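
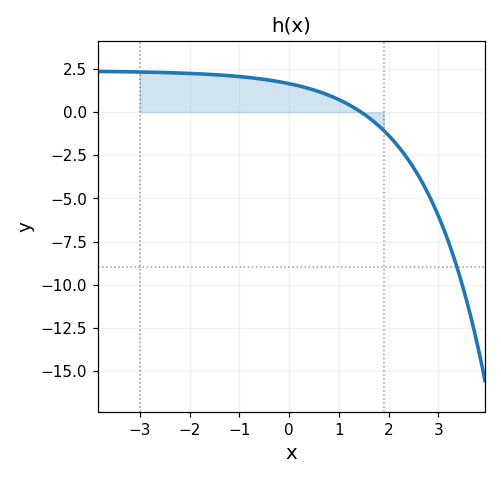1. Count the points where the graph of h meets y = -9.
1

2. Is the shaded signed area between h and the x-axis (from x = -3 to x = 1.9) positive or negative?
positive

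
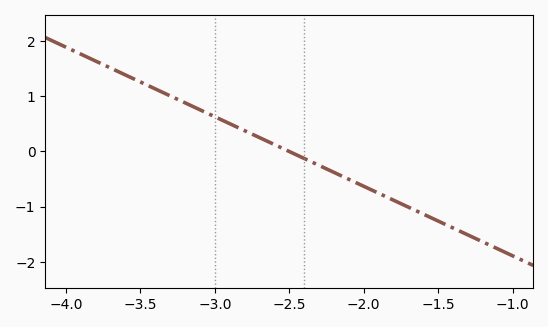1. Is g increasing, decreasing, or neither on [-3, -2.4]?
decreasing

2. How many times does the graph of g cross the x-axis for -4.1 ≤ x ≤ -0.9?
1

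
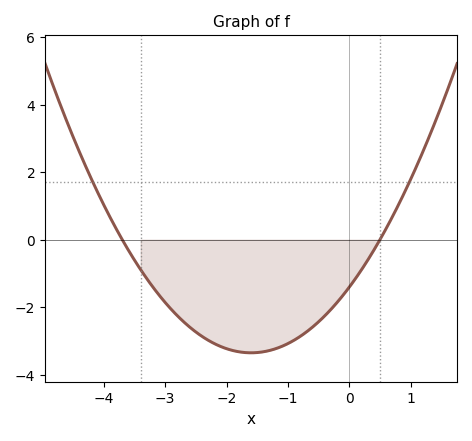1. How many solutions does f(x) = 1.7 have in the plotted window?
2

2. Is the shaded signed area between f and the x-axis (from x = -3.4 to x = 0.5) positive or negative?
negative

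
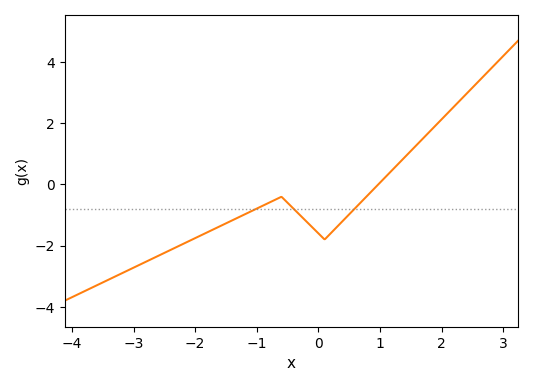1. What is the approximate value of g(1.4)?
0.8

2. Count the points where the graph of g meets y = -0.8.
3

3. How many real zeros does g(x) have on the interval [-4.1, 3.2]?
1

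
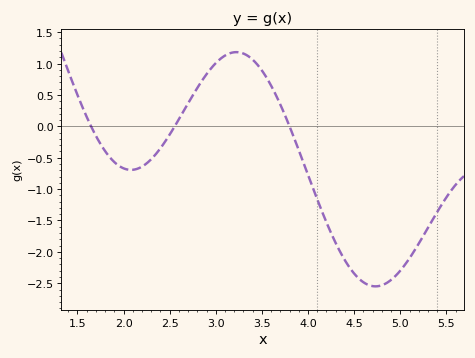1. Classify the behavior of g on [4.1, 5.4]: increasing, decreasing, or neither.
neither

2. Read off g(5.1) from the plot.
-2.1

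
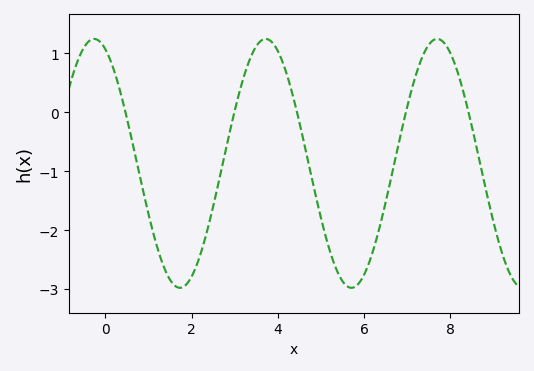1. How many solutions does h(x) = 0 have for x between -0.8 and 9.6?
5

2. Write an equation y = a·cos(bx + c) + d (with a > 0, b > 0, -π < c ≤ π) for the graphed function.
y = 2.11cos(1.6x + 0.41) - 0.87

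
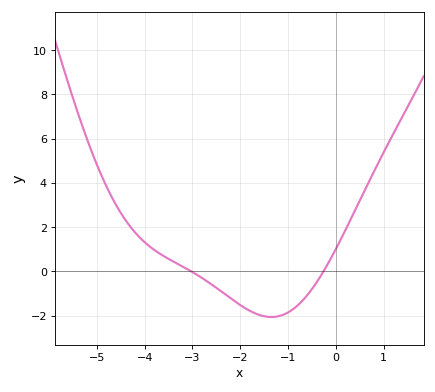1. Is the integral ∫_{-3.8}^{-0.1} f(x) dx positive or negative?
negative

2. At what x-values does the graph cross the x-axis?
-3.03, -0.26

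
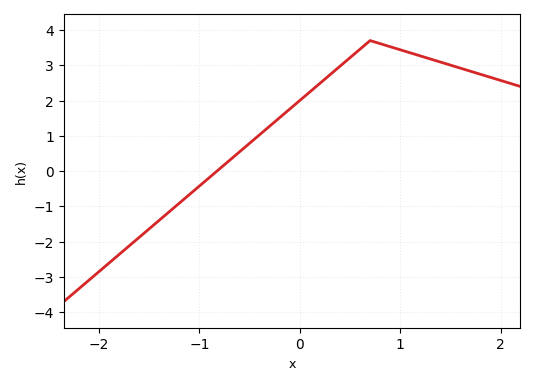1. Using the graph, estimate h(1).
3.44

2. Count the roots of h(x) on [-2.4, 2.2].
1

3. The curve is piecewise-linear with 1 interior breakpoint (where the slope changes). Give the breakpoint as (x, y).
(0.7, 3.7)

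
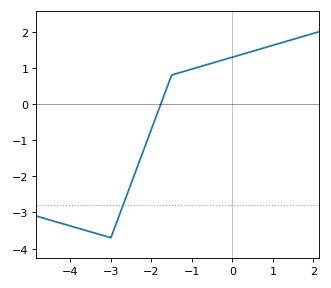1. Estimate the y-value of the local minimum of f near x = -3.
-3.7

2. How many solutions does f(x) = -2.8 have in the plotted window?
1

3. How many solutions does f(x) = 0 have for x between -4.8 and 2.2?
1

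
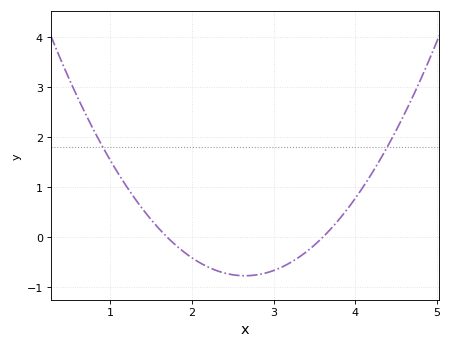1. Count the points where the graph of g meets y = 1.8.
2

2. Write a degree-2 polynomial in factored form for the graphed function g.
y = 0.85(x - 1.7)(x - 3.6)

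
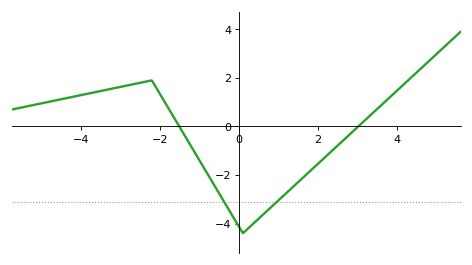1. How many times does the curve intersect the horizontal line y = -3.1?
2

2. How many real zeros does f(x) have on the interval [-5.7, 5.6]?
2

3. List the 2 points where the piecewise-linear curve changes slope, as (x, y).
(-2.2, 1.9); (0.1, -4.4)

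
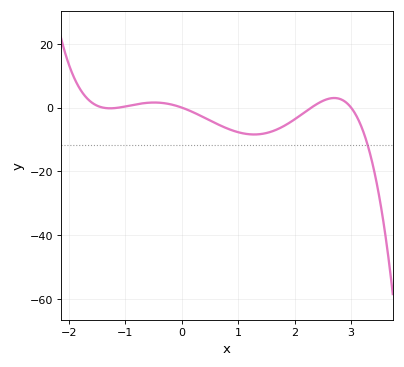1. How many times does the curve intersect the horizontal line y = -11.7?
1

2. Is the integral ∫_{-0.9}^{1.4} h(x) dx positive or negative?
negative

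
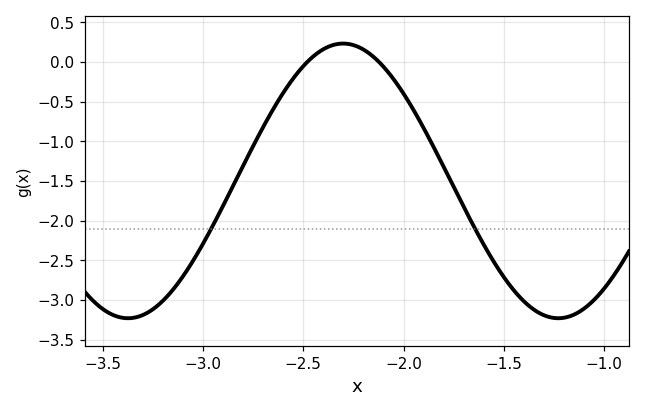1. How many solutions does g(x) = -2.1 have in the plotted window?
2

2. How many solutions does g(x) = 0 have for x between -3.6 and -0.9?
2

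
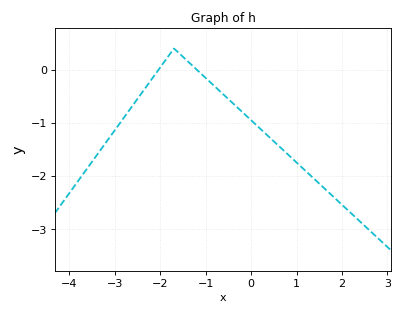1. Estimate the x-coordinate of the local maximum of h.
-1.7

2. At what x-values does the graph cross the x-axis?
-2, -1.2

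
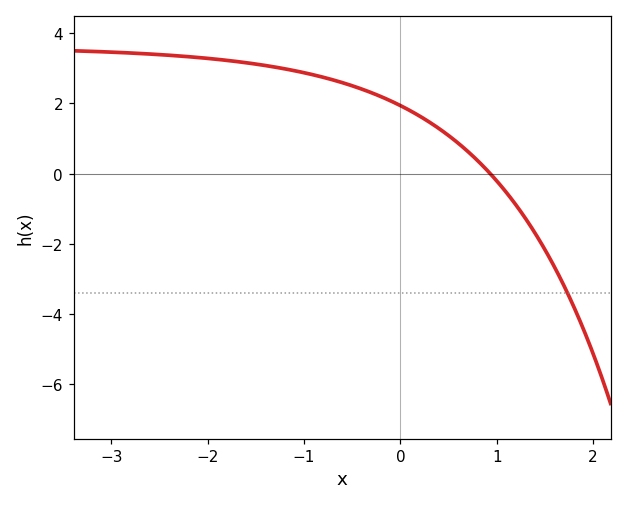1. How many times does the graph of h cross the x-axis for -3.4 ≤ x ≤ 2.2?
1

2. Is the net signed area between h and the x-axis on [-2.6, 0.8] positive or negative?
positive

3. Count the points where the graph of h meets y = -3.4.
1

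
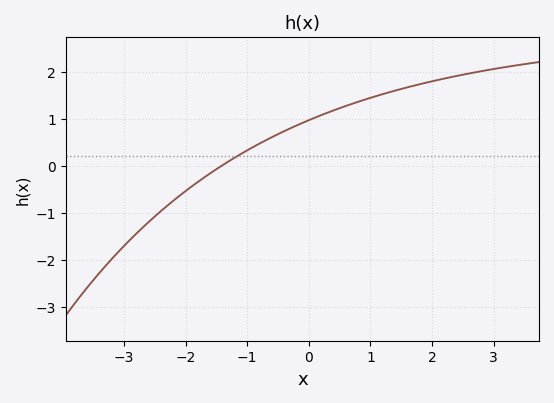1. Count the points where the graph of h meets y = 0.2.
1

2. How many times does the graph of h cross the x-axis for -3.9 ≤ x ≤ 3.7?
1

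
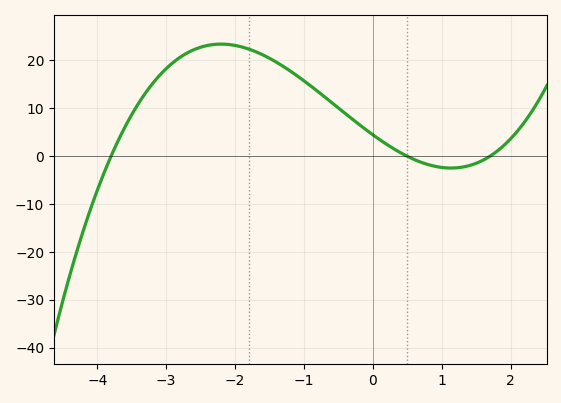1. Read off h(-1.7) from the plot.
22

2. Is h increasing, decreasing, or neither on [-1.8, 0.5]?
decreasing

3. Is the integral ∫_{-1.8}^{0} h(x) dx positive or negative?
positive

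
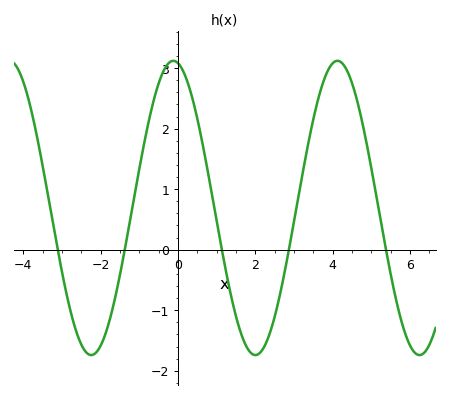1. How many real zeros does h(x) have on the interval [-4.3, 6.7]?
5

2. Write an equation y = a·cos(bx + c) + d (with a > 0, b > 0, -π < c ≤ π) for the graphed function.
y = 2.43cos(1.48x + 0.18) + 0.69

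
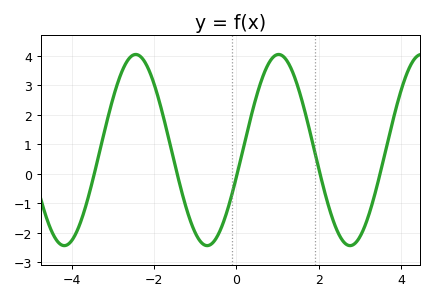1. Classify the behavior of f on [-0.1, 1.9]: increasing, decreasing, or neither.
neither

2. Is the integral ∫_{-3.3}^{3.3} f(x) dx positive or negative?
positive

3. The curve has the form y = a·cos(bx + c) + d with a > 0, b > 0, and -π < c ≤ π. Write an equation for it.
y = 3.24cos(1.81x - 1.85) + 0.81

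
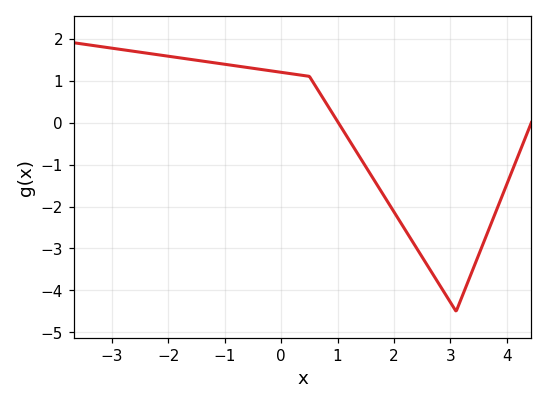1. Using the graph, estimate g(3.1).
-4.5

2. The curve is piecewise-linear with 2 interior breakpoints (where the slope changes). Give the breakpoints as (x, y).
(0.5, 1.1); (3.1, -4.5)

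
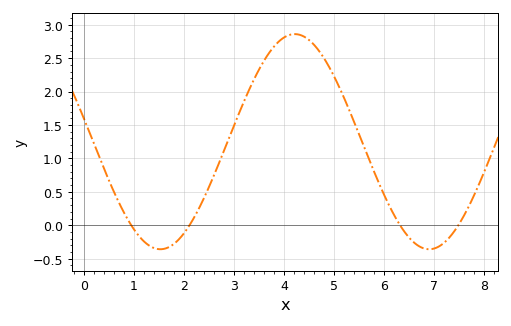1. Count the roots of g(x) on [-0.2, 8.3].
4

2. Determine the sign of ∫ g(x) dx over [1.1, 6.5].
positive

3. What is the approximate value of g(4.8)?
2.5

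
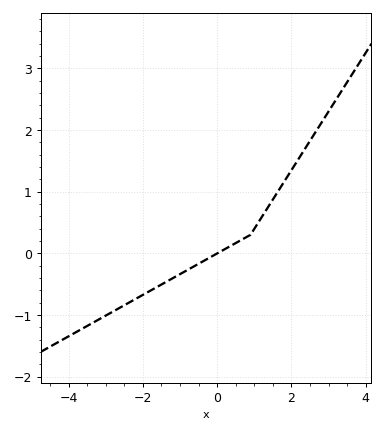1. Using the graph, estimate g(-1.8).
-0.6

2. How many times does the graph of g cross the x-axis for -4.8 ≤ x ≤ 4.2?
1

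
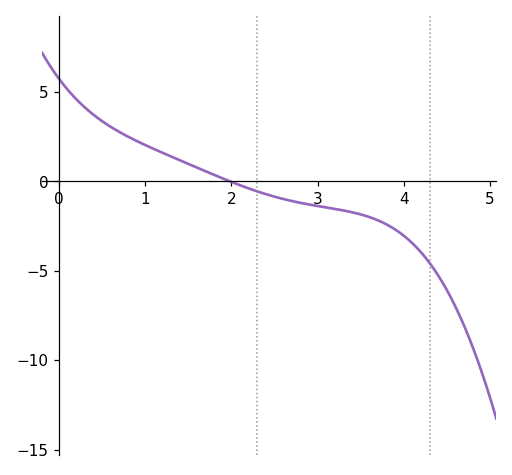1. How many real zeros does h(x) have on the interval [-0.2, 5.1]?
1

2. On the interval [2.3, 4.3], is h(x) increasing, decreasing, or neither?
decreasing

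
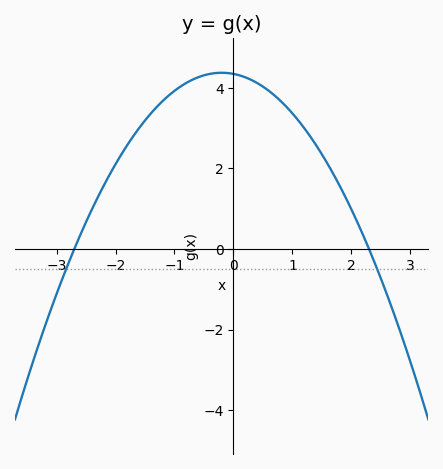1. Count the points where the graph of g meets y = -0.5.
2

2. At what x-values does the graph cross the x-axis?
-2.7, 2.3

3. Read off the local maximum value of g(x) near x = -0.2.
4.4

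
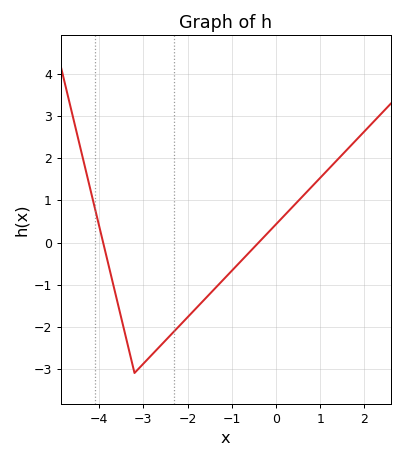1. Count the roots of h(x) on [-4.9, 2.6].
2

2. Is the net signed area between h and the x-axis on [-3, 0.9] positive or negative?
negative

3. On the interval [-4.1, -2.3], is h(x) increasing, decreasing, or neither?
neither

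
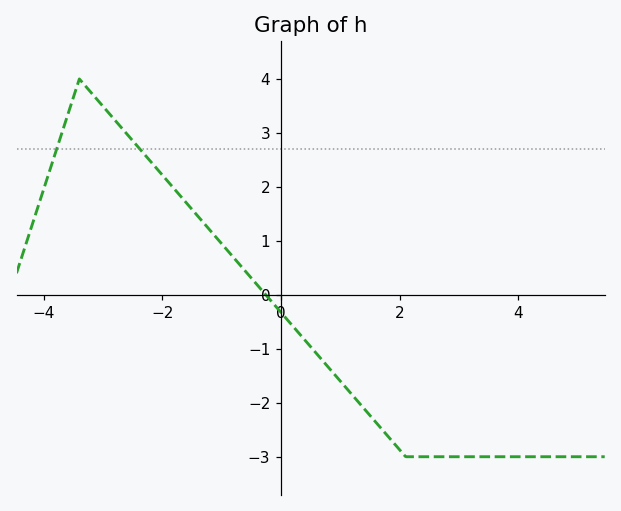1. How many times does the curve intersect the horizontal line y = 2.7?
2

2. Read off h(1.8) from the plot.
-2.62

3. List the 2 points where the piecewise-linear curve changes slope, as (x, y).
(-3.4, 4); (2.1, -3)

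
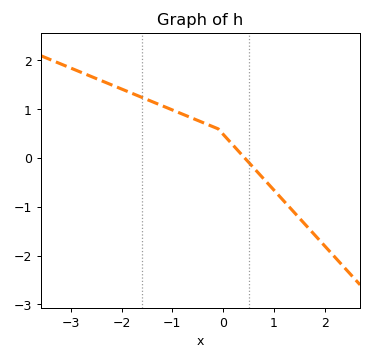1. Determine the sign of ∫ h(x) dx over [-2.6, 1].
positive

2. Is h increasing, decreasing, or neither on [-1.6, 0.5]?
decreasing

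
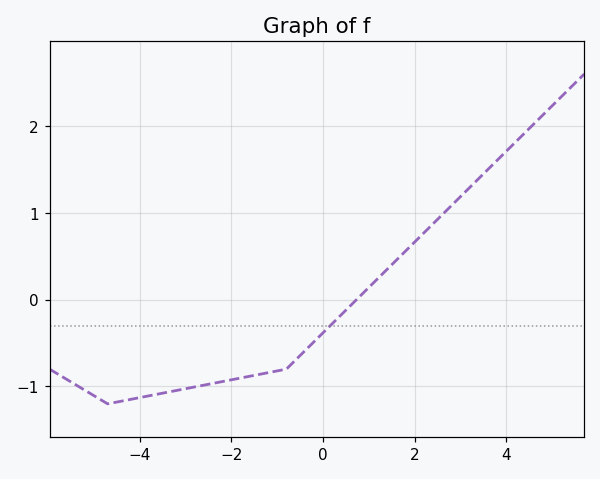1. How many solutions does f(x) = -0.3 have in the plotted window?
1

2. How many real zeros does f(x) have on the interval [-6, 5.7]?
1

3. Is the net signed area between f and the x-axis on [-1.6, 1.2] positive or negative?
negative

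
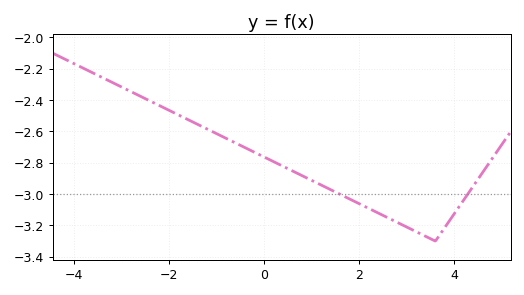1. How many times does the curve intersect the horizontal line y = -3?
2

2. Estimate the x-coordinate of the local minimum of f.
3.6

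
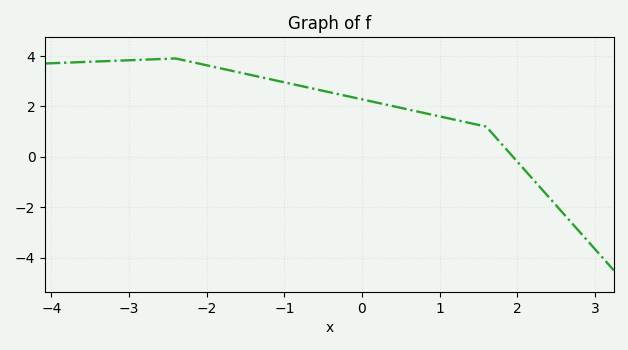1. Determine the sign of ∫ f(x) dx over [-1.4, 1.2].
positive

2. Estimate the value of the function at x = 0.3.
2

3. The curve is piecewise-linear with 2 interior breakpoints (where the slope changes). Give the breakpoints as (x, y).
(-2.4, 3.9); (1.6, 1.2)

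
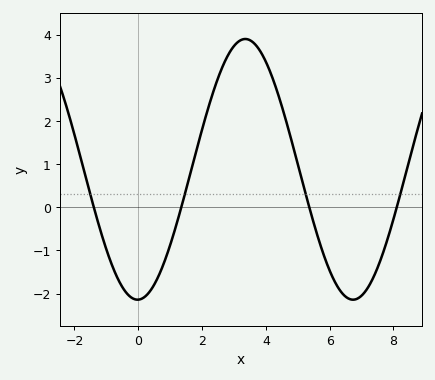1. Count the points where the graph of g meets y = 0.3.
4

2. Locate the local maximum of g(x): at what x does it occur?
3.4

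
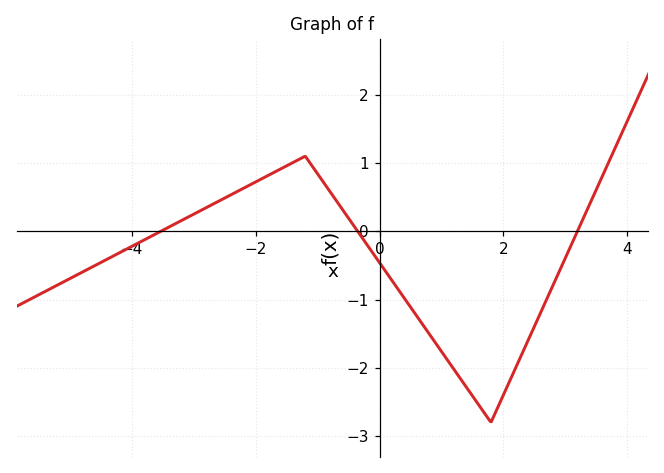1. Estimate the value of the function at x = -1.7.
0.9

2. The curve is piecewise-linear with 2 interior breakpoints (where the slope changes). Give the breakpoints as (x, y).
(-1.2, 1.1); (1.8, -2.8)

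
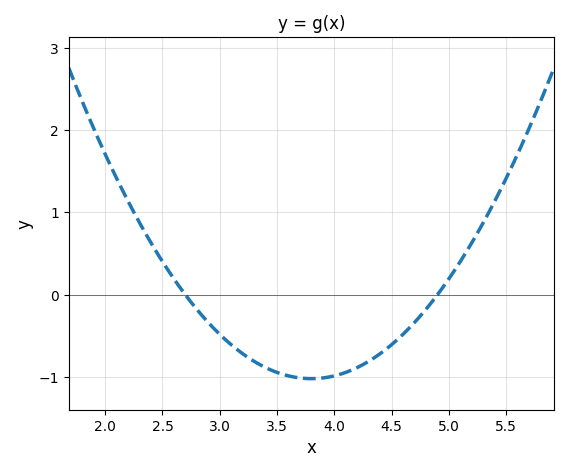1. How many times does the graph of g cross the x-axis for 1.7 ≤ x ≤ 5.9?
2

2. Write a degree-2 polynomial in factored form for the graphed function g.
y = 0.84(x - 2.7)(x - 4.9)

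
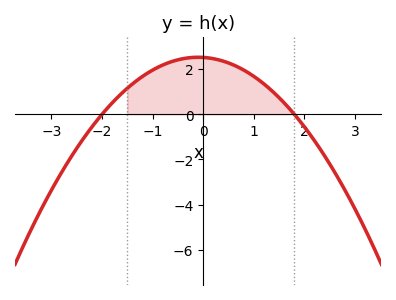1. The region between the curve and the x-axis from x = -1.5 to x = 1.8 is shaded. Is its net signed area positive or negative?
positive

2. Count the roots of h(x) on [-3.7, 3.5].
2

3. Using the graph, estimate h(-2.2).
-0.6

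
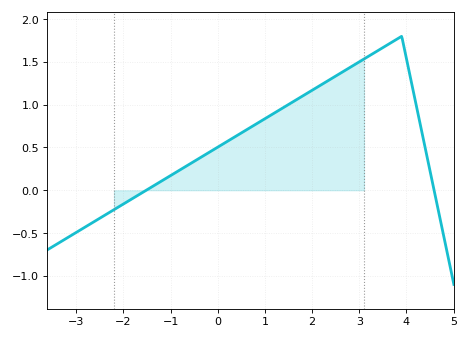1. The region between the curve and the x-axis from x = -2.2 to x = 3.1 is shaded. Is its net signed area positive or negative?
positive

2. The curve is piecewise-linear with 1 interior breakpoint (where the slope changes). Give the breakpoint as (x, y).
(3.9, 1.8)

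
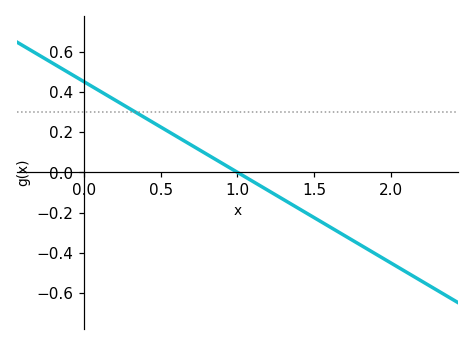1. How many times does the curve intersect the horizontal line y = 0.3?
1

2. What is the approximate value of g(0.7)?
0.14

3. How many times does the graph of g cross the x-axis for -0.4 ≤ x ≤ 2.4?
1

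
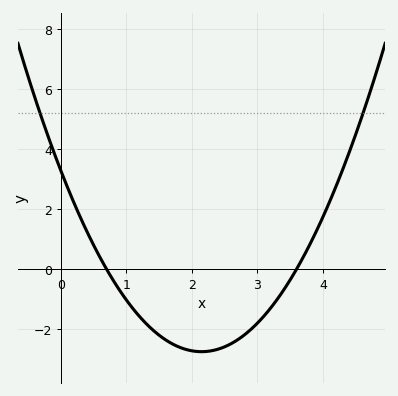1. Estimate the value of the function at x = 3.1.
-1.6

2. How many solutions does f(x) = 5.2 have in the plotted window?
2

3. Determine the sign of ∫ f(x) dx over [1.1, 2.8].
negative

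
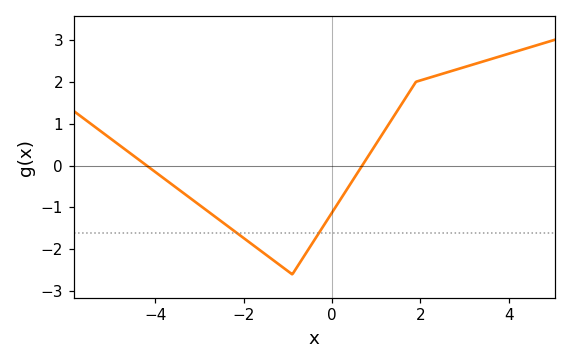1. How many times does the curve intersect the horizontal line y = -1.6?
2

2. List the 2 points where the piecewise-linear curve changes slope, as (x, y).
(-0.9, -2.6); (1.9, 2)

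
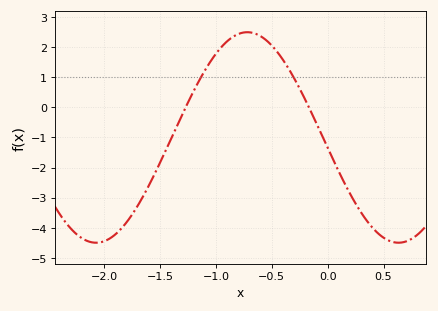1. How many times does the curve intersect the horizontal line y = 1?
2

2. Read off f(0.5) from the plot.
-4.3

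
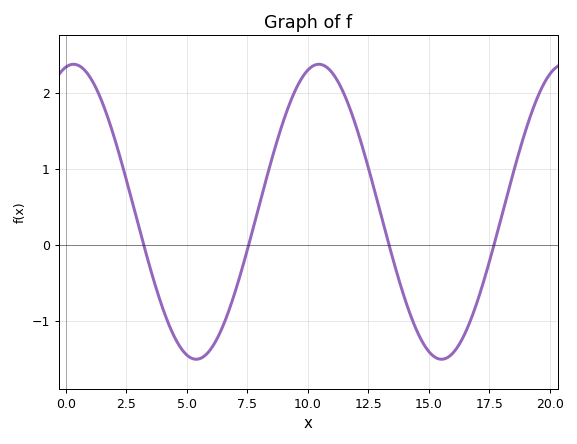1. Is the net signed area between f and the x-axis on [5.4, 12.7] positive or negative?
positive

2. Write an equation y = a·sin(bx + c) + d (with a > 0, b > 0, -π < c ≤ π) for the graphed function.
y = 1.94sin(0.62x + 1.37) + 0.44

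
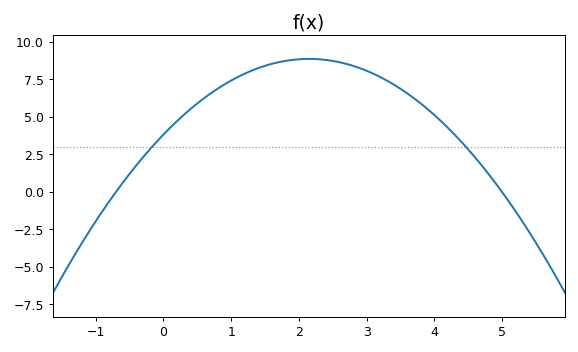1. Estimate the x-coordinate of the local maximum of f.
2.2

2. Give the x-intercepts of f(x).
-0.6, 5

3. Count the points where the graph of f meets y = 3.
2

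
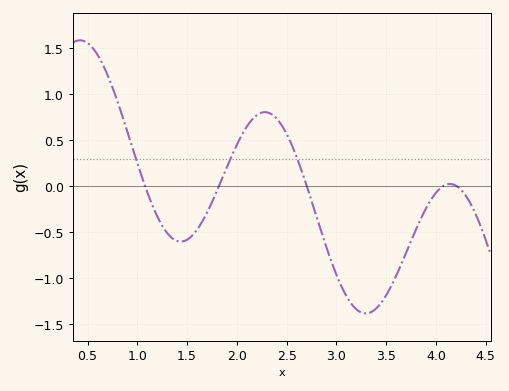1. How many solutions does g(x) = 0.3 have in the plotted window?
3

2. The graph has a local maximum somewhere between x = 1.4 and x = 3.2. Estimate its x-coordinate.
2.3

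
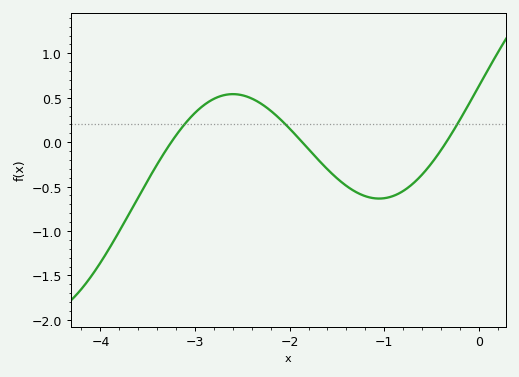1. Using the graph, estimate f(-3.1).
0.2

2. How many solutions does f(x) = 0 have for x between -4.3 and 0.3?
3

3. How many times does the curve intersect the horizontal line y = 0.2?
3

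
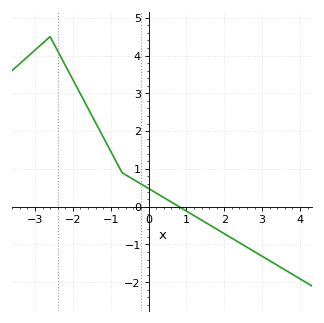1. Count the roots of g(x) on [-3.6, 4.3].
1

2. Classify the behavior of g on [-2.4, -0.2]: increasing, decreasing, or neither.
decreasing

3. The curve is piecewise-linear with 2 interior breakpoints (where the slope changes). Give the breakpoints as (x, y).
(-2.6, 4.5); (-0.7, 0.9)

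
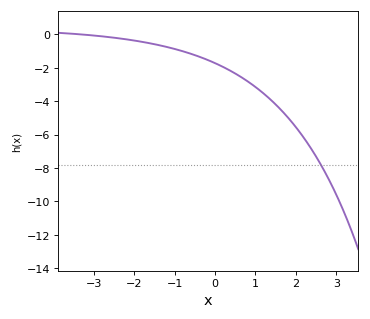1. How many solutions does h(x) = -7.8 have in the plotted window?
1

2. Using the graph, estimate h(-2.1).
-0.341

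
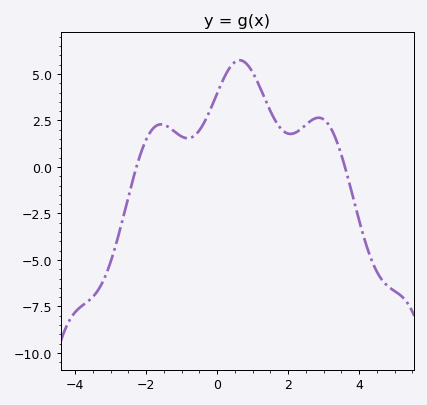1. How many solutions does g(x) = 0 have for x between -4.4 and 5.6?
2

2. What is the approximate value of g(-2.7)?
-3.2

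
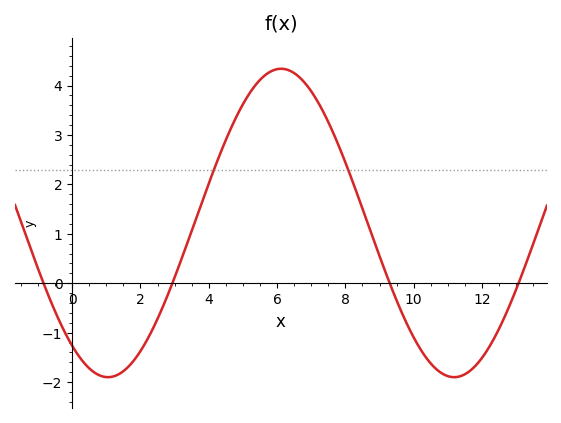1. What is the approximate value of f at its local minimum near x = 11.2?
-1.9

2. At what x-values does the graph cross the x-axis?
-0.836, 2.94, 9.3, 13.1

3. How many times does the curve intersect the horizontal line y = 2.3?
2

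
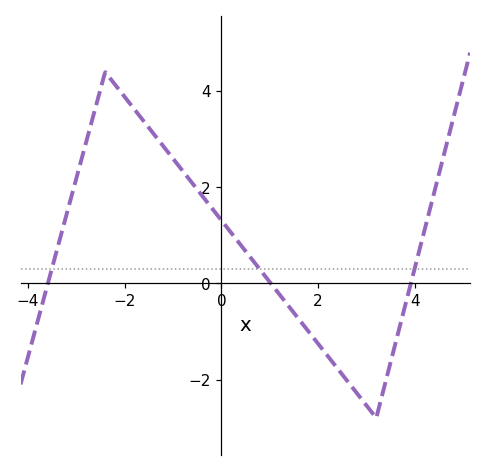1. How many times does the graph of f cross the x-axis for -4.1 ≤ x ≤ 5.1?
3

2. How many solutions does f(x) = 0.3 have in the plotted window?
3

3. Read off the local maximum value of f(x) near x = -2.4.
4.4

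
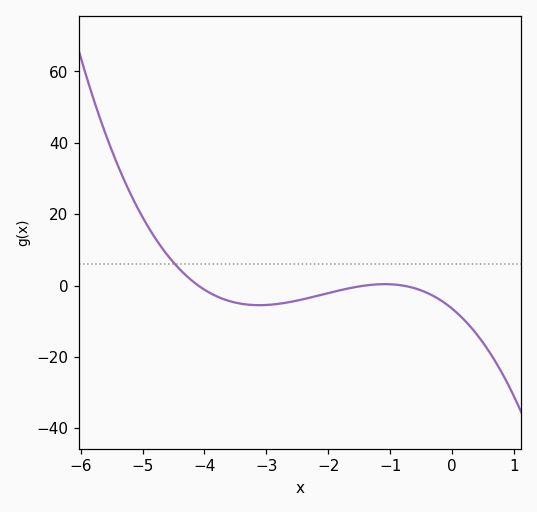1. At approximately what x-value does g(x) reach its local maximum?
-1.1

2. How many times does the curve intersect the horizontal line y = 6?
1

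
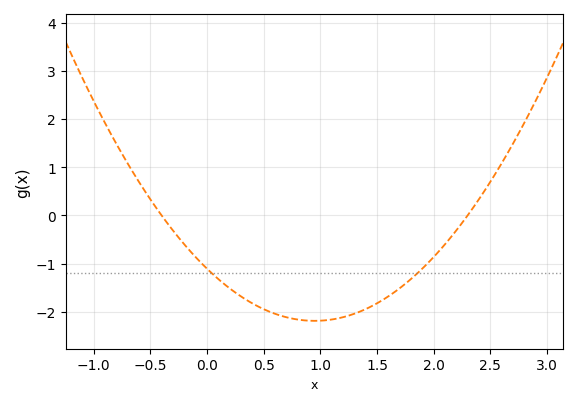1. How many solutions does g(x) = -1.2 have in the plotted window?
2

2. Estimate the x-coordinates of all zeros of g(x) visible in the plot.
-0.4, 2.3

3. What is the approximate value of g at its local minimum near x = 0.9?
-2.2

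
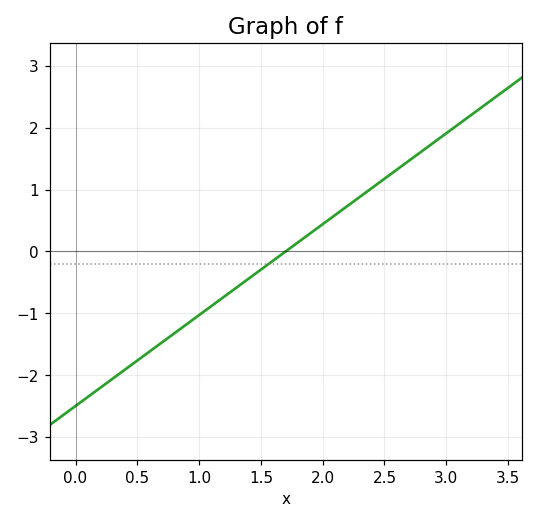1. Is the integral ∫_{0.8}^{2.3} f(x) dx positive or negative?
negative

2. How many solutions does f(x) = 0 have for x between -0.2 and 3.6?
1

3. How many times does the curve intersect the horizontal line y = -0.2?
1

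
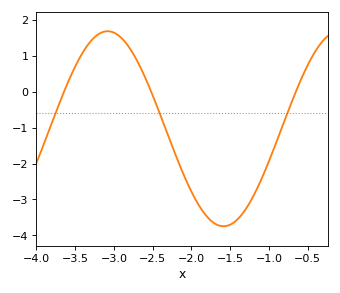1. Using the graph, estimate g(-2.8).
1.23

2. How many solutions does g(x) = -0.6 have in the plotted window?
3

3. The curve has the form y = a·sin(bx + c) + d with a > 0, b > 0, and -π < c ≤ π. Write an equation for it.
y = 2.72sin(2.1x + 1.76) - 1.03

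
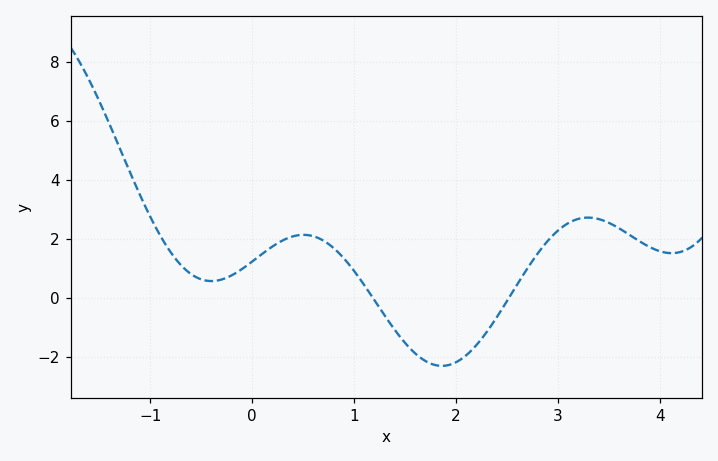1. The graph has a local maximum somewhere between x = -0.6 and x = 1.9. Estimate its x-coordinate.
0.5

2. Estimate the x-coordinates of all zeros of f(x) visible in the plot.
1.2, 2.5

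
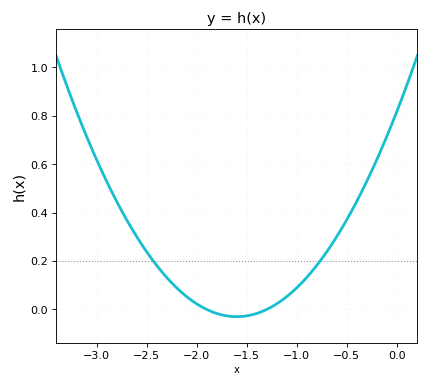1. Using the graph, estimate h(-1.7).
-0.02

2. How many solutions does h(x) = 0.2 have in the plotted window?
2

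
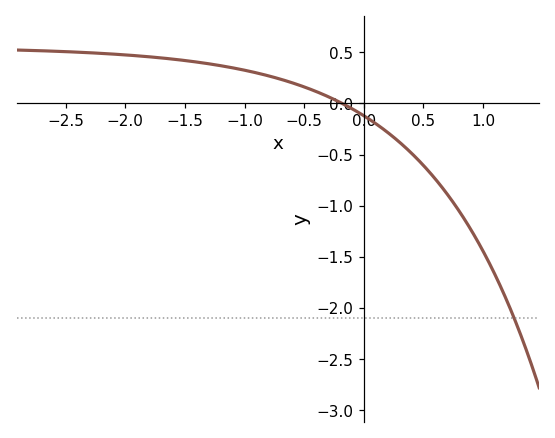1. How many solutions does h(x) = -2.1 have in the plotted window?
1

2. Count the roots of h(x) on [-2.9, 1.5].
1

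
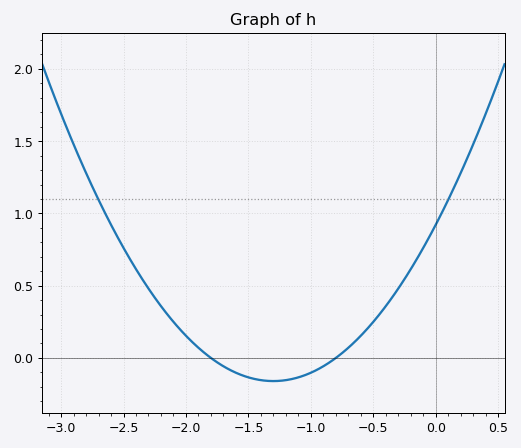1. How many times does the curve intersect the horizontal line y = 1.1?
2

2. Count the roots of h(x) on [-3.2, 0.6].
2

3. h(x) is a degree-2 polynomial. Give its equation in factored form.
y = 0.64(x + 1.8)(x + 0.8)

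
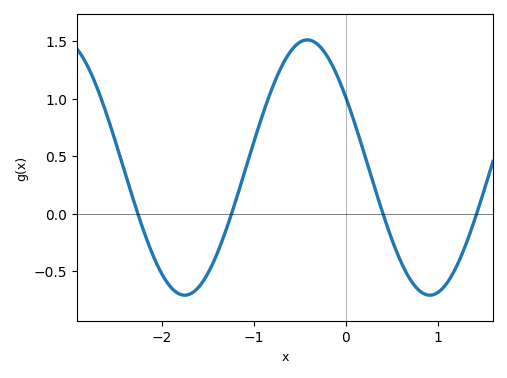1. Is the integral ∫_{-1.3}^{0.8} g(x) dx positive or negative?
positive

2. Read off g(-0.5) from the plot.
1.49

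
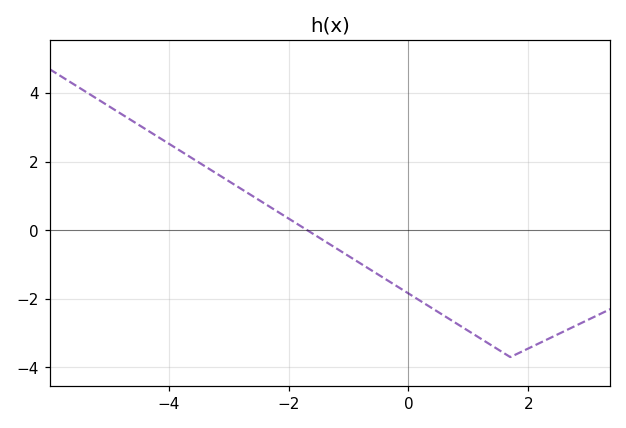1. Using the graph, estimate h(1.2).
-3.2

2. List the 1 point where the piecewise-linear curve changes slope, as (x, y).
(1.7, -3.7)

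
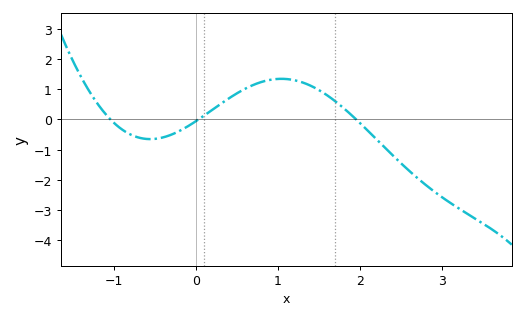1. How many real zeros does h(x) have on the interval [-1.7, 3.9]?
3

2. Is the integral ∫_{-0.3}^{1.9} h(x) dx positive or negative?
positive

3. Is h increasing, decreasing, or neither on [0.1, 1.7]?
neither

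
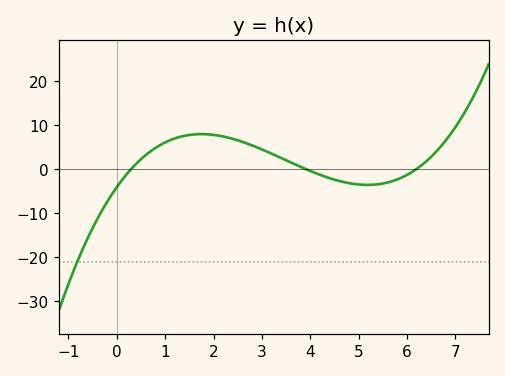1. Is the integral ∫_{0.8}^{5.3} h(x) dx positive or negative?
positive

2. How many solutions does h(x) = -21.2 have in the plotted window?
1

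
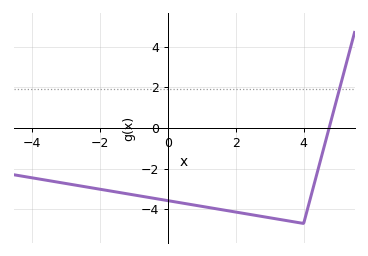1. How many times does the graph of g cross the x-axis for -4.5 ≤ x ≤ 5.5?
1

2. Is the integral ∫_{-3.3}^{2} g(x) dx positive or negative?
negative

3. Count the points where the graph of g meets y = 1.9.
1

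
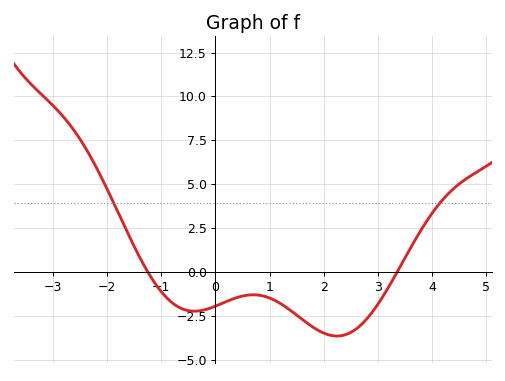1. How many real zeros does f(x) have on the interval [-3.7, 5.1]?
2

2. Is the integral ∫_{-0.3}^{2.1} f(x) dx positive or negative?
negative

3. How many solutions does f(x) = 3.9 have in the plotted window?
2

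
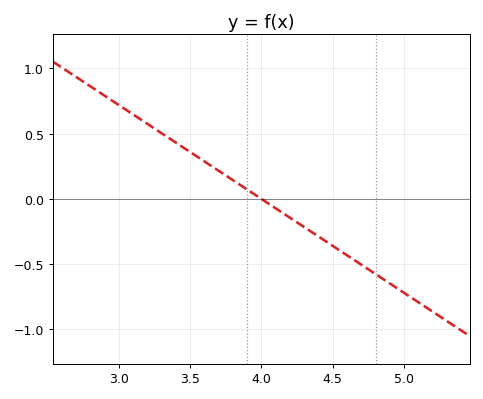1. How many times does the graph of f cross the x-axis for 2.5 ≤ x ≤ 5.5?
1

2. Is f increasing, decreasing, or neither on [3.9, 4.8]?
decreasing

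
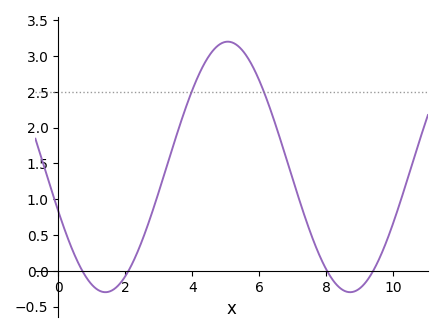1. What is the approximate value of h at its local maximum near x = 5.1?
3.2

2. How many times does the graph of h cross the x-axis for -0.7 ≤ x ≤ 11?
4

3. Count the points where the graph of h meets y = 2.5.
2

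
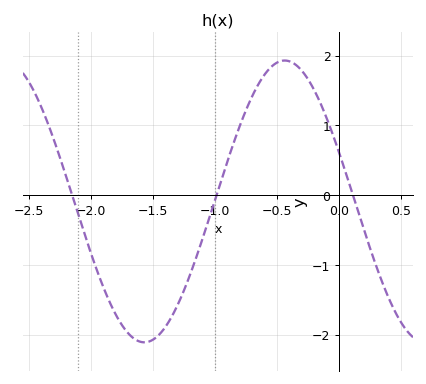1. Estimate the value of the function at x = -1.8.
-1.71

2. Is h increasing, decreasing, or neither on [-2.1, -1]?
neither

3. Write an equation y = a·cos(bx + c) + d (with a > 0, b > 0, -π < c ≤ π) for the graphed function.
y = 2.02cos(2.78x + 1.22) - 0.09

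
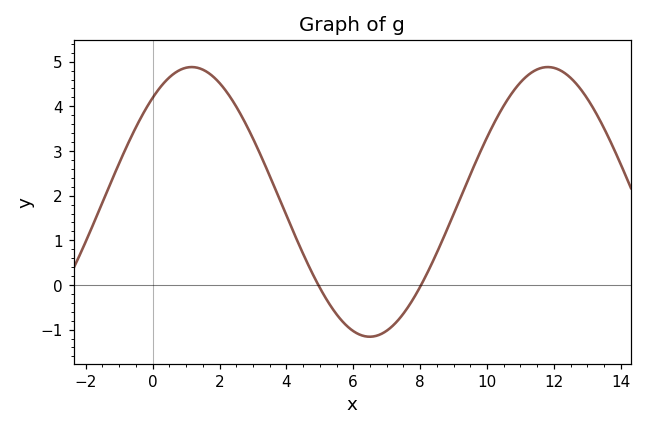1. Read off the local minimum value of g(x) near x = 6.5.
-1.2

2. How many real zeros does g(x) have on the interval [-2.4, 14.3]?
2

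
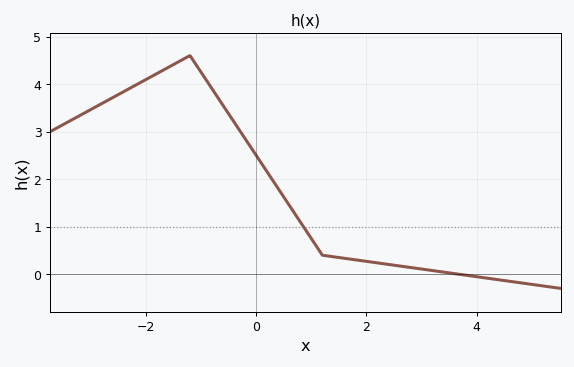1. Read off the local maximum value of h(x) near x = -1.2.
4.6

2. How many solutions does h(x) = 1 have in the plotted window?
1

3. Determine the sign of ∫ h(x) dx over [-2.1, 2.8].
positive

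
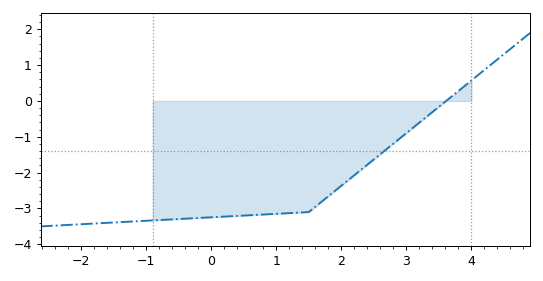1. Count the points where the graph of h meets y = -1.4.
1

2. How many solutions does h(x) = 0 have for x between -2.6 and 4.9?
1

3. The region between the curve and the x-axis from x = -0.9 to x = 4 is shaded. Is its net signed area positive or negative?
negative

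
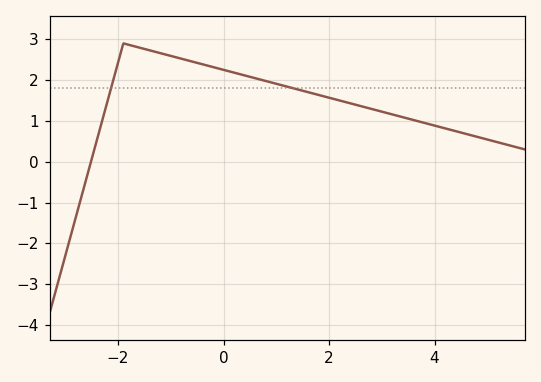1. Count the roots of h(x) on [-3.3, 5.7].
1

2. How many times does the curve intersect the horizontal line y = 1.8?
2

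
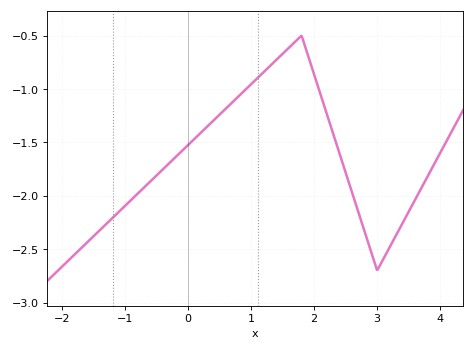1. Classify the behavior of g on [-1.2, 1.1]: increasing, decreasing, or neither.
increasing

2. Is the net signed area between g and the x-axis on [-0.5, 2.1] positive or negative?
negative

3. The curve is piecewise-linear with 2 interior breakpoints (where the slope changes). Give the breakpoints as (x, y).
(1.8, -0.5); (3, -2.7)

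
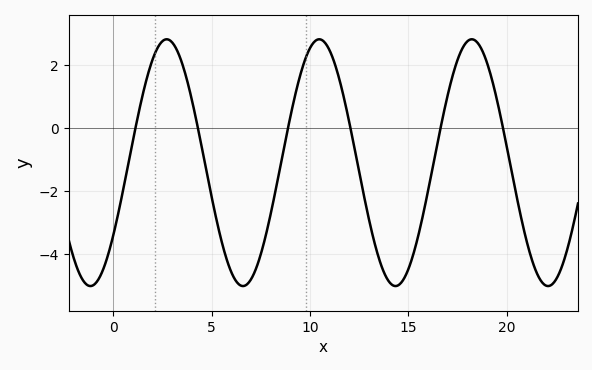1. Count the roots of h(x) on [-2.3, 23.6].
6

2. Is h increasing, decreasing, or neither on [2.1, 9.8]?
neither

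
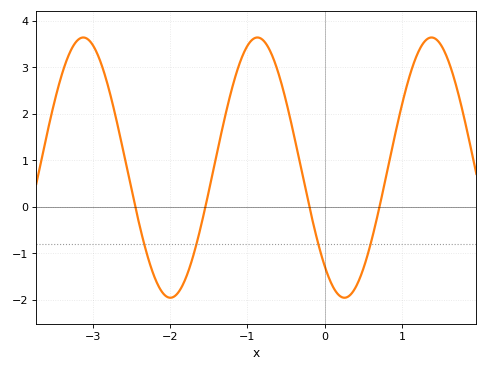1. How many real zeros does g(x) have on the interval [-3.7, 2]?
4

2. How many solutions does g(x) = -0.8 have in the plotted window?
4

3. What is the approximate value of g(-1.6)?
-0.4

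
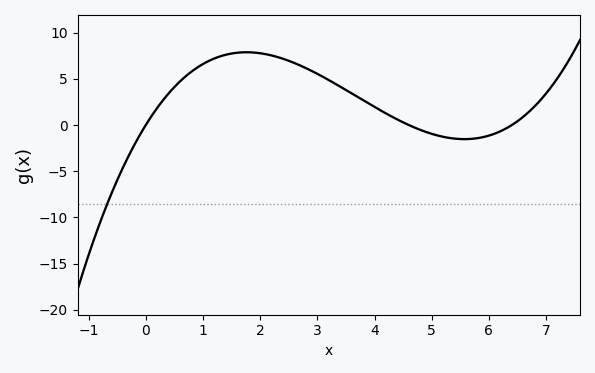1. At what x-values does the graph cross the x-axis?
0, 4.6, 6.4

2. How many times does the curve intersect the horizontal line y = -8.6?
1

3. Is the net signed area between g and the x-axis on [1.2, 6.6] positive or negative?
positive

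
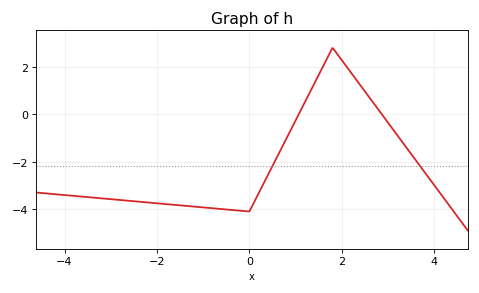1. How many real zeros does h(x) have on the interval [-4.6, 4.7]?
2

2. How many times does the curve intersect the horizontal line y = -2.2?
2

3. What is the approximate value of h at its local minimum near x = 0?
-4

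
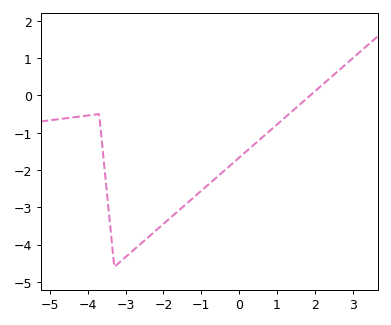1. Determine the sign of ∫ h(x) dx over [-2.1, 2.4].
negative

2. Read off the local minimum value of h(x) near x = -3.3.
-4.6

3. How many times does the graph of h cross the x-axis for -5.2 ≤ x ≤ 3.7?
1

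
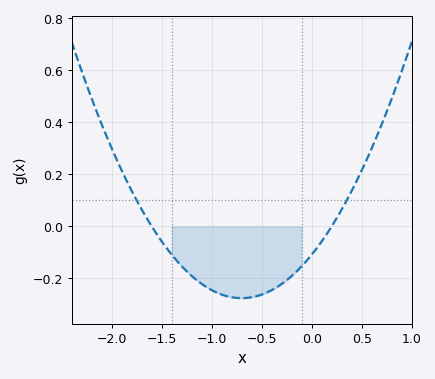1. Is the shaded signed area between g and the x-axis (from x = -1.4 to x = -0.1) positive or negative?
negative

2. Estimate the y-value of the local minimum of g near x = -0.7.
-0.275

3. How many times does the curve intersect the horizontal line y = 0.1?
2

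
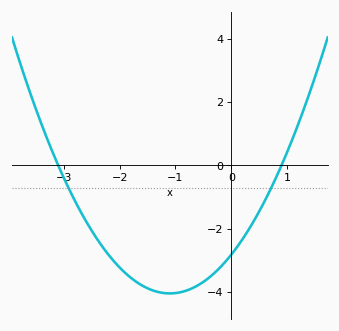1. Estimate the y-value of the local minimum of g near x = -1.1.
-4.04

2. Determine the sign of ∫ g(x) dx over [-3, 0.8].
negative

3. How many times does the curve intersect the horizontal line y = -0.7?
2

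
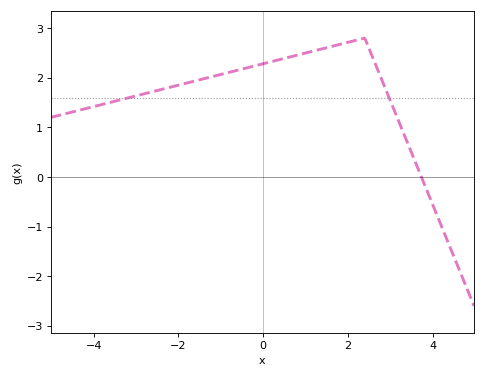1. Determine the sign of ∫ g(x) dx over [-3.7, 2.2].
positive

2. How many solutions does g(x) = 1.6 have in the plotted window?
2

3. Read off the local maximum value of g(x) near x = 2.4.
2.8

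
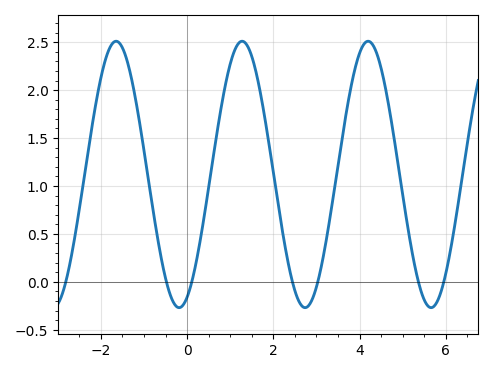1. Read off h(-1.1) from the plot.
1.65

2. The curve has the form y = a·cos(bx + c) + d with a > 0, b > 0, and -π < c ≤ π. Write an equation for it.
y = 1.39cos(2.15x - 2.74) + 1.12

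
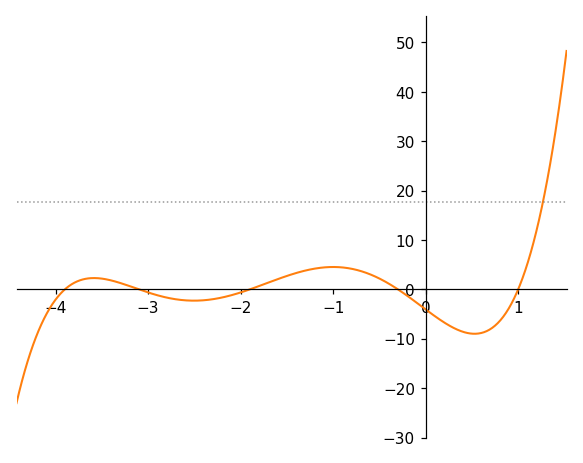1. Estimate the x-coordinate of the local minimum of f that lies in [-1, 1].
0.5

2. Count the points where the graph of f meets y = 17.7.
1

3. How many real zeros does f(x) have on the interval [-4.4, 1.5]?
5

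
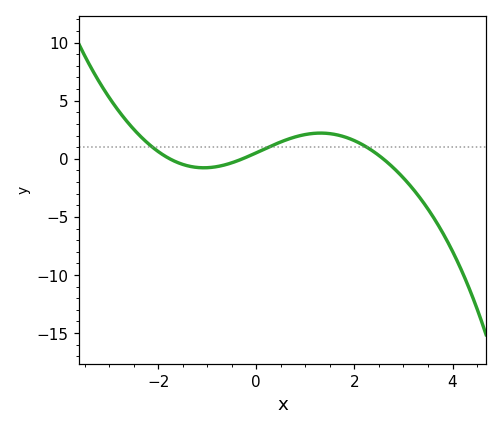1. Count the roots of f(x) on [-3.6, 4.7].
3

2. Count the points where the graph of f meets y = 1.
3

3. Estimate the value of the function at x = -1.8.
0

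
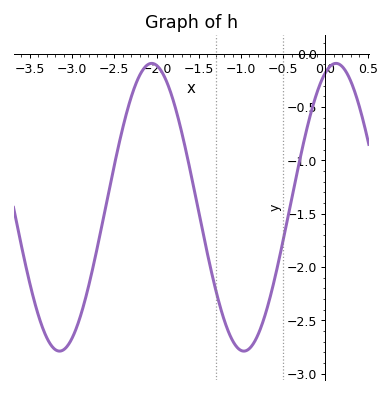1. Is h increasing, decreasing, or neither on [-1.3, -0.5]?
neither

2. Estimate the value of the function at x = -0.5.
-1.75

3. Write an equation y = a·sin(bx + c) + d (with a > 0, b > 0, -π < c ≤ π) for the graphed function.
y = 1.35sin(2.9x + 1.2) - 1.44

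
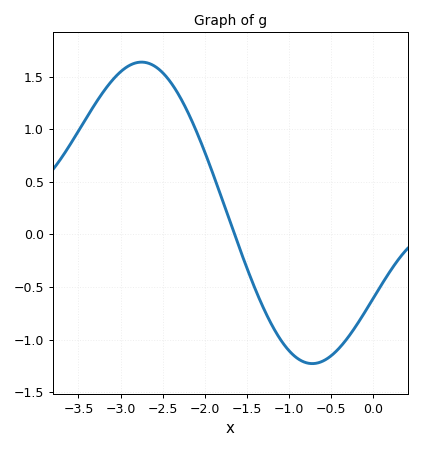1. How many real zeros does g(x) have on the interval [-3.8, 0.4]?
1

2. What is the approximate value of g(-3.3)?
1.25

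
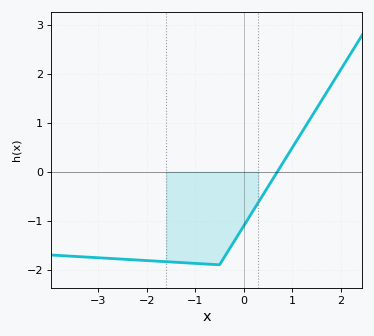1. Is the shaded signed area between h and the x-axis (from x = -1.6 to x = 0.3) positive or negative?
negative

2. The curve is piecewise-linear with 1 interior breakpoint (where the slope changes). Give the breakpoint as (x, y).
(-0.5, -1.9)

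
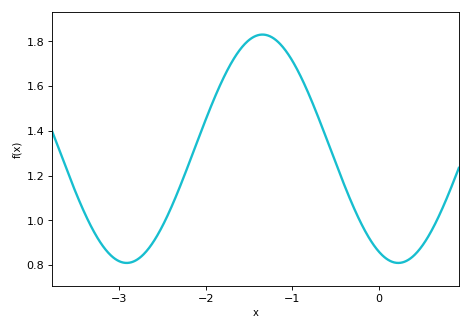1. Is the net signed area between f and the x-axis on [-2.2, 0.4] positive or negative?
positive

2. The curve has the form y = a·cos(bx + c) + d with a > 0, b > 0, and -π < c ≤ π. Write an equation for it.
y = 0.51cos(2x + 2.7) + 1.32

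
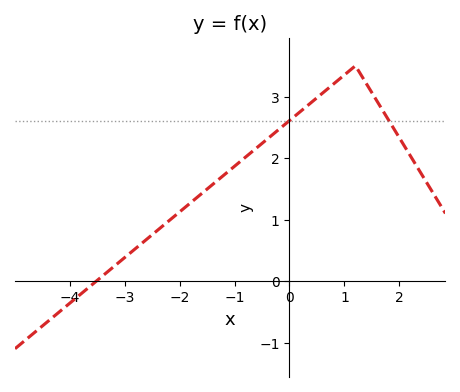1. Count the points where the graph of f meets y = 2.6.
2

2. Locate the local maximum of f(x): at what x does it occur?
1.2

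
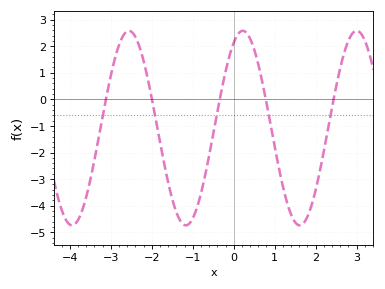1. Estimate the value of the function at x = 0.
2.13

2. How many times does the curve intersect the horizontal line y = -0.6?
5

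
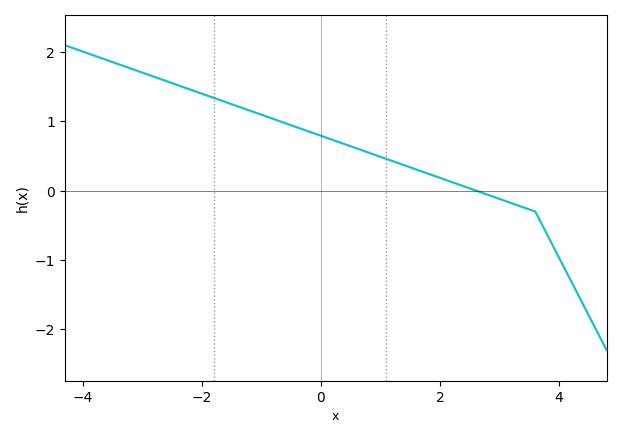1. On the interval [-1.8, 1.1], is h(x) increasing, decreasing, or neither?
decreasing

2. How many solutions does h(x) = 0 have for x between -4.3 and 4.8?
1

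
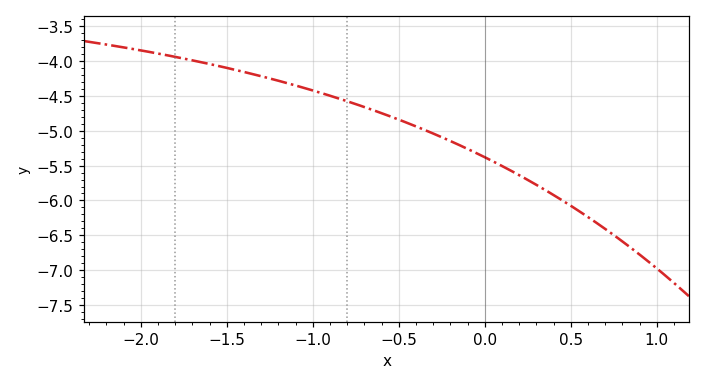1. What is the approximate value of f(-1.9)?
-3.89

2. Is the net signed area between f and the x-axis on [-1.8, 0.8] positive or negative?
negative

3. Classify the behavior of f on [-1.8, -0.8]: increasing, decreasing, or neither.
decreasing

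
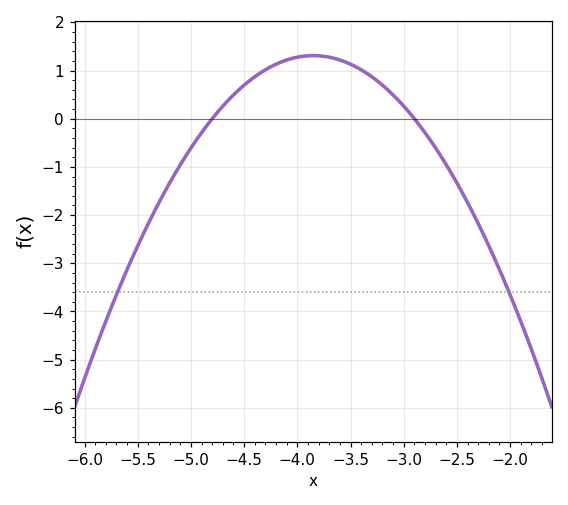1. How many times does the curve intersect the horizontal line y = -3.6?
2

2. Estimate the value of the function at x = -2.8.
-0.3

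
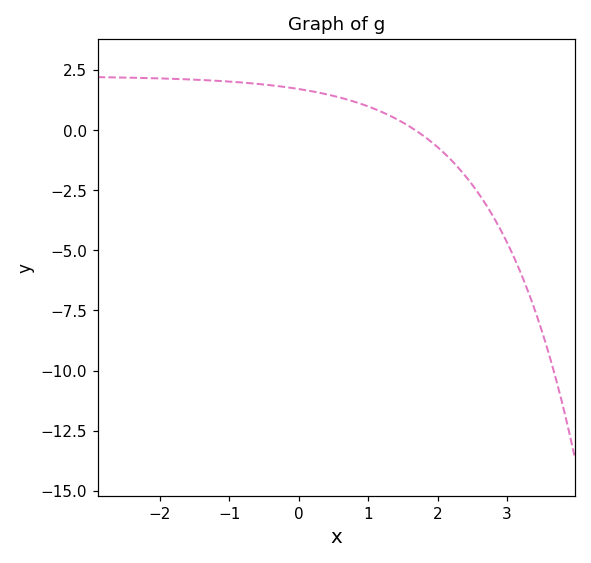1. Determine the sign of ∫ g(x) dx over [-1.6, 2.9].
positive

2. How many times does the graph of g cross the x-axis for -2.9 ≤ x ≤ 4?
1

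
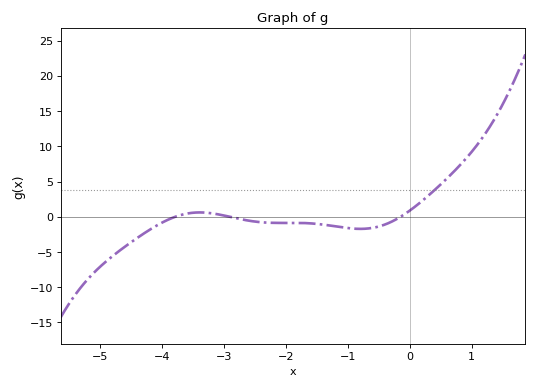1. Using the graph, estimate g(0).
1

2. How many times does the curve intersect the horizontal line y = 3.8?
1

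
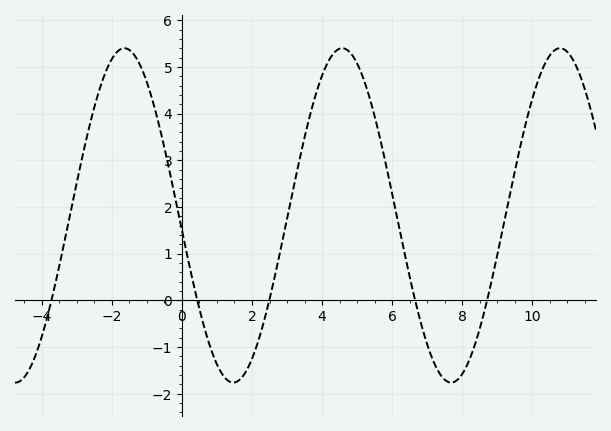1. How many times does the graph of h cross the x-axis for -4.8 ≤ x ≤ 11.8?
5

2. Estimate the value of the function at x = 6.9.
-0.7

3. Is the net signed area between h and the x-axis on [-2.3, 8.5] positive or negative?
positive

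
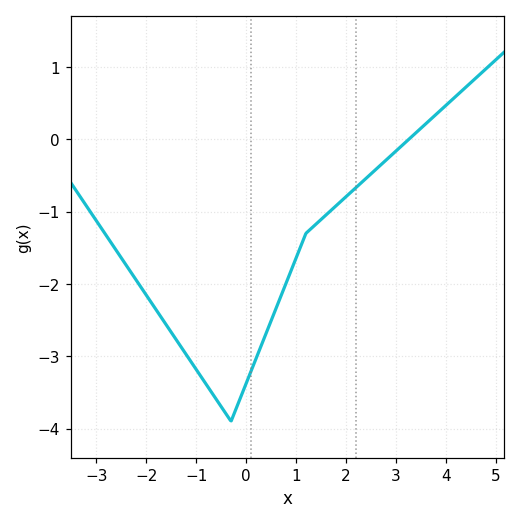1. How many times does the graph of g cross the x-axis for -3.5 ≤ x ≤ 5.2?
1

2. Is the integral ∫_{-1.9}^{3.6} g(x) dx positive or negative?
negative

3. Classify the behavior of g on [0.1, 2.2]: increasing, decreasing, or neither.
increasing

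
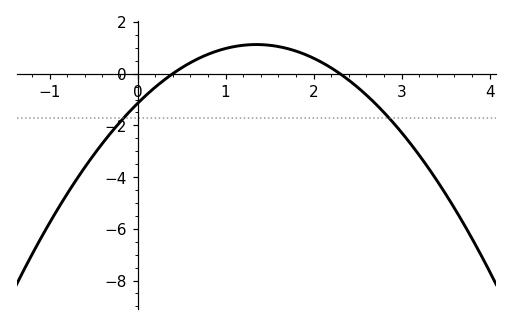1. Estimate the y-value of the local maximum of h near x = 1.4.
1.2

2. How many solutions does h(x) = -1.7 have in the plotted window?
2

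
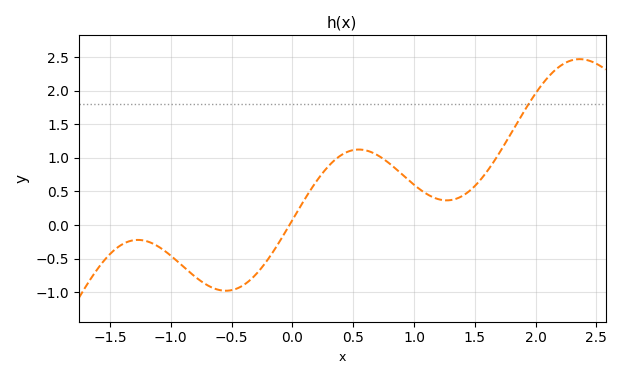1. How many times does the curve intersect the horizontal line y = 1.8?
1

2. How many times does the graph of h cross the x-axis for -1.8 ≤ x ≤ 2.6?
1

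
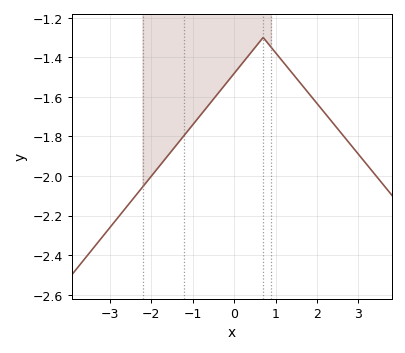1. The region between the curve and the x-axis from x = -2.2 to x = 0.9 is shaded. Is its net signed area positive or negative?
negative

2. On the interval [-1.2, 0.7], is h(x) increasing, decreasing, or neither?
increasing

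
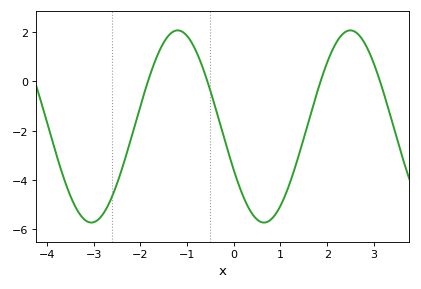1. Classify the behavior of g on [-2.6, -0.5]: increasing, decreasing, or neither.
neither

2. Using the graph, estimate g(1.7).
-0.981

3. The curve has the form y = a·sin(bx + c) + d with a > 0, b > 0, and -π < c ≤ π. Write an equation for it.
y = 3.89sin(1.7x - 2.67) - 1.83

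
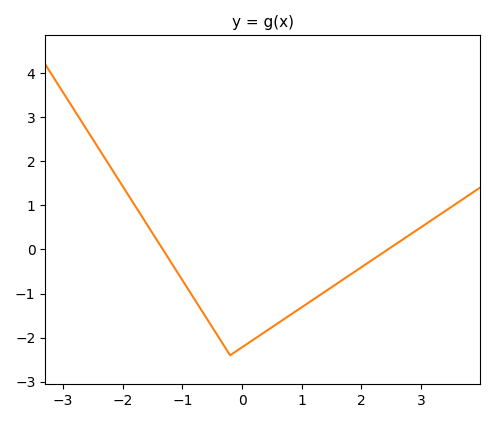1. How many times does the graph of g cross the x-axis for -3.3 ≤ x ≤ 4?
2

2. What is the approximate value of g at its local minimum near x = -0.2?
-2.4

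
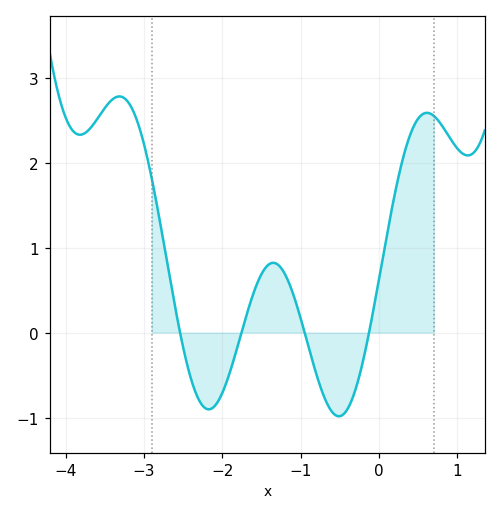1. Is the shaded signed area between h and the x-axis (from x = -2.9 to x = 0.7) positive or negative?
positive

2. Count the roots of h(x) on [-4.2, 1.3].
4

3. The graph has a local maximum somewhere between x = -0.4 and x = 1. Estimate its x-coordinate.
0.61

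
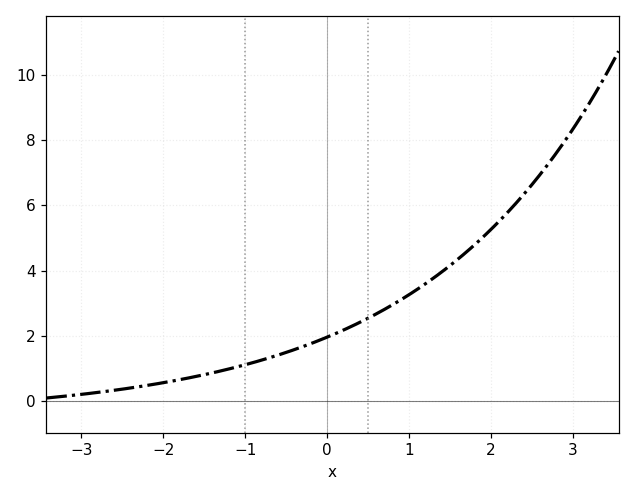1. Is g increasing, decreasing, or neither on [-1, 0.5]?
increasing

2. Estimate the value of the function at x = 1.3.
3.77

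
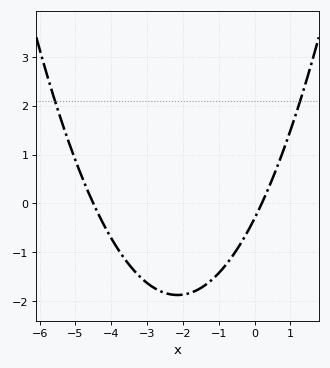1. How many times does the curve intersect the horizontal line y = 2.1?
2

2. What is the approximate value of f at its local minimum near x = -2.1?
-1.88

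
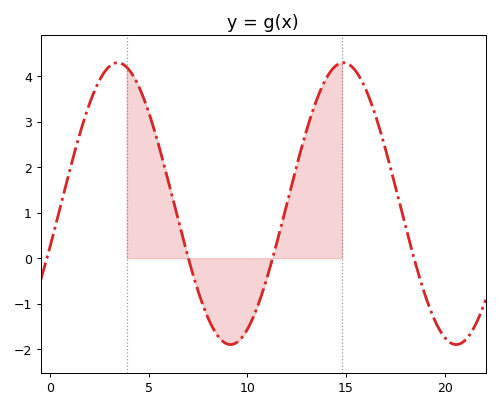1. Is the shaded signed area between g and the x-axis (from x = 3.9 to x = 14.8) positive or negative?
positive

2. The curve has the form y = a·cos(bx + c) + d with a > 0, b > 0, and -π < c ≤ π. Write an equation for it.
y = 3.1cos(0.55x - 1.9) + 1.2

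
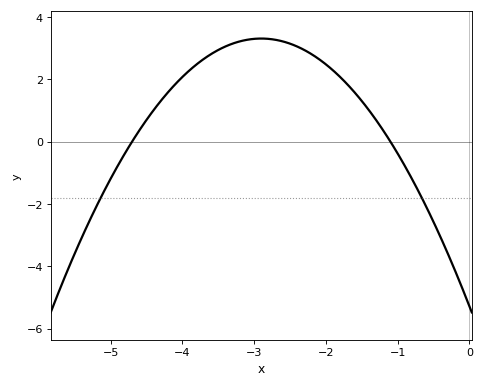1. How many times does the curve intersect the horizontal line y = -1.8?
2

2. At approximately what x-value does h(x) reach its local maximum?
-2.9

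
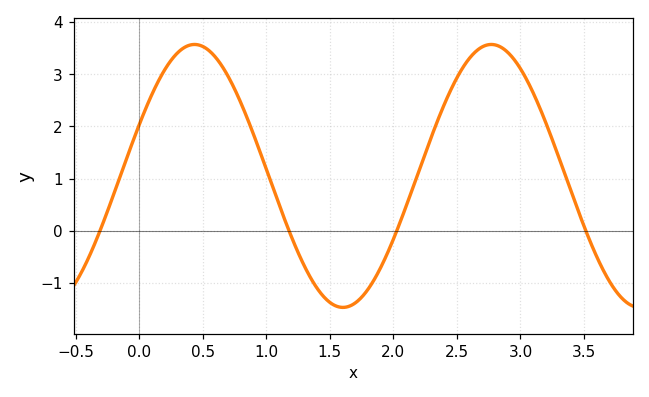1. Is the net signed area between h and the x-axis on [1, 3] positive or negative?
positive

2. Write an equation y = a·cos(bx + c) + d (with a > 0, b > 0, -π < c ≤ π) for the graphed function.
y = 2.52cos(2.69x - 1.17) + 1.05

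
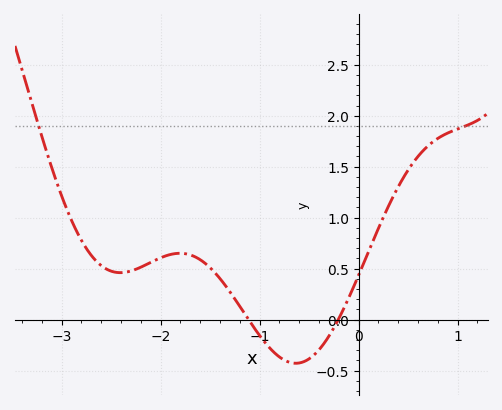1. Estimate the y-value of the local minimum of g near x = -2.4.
0.46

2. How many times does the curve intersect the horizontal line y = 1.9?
2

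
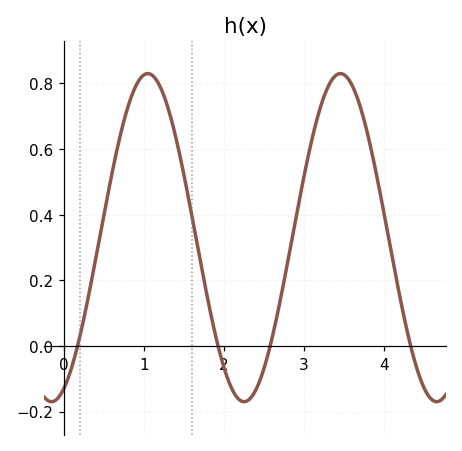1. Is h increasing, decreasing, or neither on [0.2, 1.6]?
neither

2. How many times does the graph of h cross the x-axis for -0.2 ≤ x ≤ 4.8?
4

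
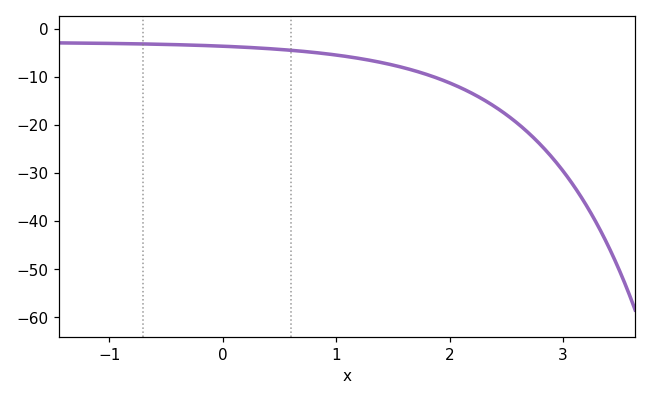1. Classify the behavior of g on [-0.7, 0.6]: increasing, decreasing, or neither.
decreasing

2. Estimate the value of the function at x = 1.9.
-10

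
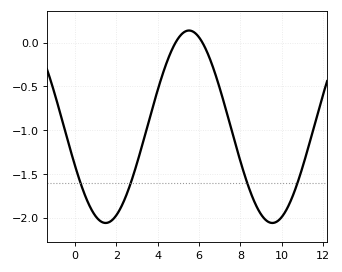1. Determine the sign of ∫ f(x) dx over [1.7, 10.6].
negative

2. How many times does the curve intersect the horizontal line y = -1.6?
4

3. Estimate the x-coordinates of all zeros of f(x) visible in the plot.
4.86, 6.17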